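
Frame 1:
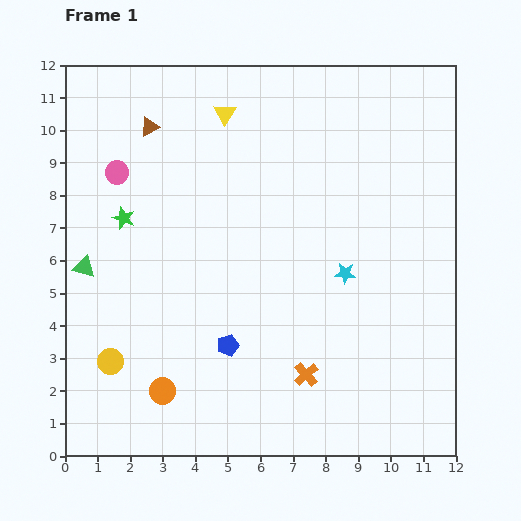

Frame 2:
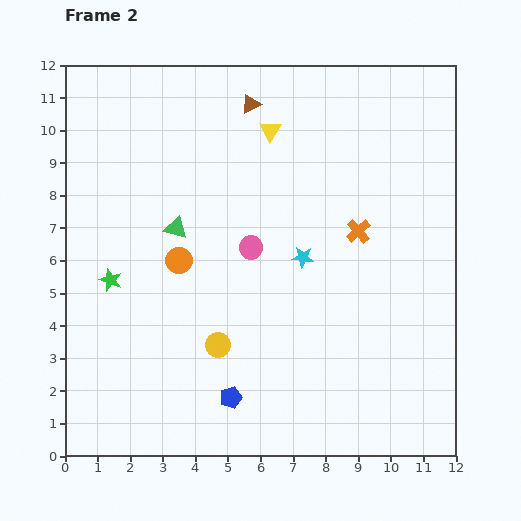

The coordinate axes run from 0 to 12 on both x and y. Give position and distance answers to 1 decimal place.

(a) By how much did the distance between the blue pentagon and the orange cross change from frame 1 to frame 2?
+3.8

Distance in frame 1: 2.6. Distance in frame 2: 6.4.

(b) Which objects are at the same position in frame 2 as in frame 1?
none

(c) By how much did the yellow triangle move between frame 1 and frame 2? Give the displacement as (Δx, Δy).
(1.4, -0.5)

The yellow triangle was at (4.9, 10.5) in frame 1 and (6.3, 10.0) in frame 2.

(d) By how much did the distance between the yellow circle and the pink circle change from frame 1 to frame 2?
-2.6

Distance in frame 1: 5.8. Distance in frame 2: 3.2.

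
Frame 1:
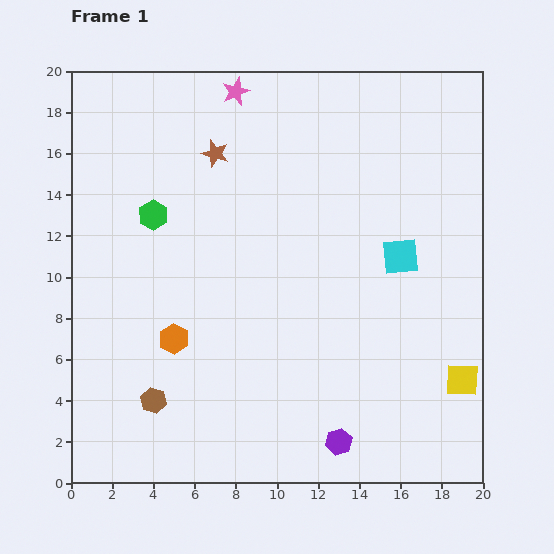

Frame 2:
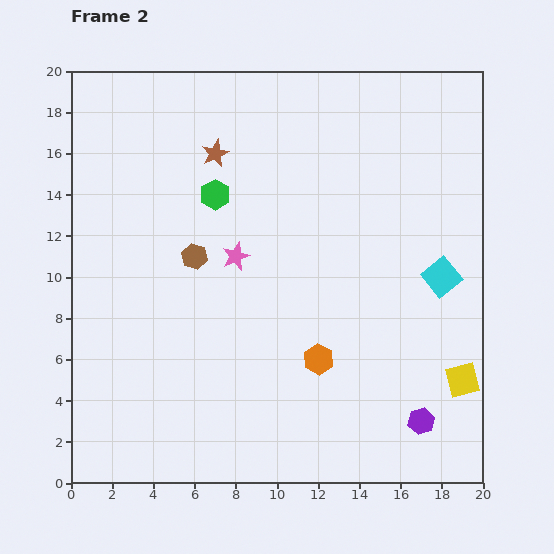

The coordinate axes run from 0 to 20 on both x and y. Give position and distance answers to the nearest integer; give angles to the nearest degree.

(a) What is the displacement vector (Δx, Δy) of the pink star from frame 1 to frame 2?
(0, -8)

The pink star was at (8, 19) in frame 1 and (8, 11) in frame 2.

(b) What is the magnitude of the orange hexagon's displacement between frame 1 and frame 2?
7

The orange hexagon moved from (5, 7) to (12, 6), a distance of √(7² + 1²) ≈ 7.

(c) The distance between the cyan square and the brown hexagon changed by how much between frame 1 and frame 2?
-2

Distance in frame 1: 14. Distance in frame 2: 12.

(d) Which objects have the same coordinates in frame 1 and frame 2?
the brown star, the yellow square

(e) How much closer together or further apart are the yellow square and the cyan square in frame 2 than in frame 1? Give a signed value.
-2

Distance in frame 1: 7. Distance in frame 2: 5.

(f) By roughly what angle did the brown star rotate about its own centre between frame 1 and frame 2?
31° clockwise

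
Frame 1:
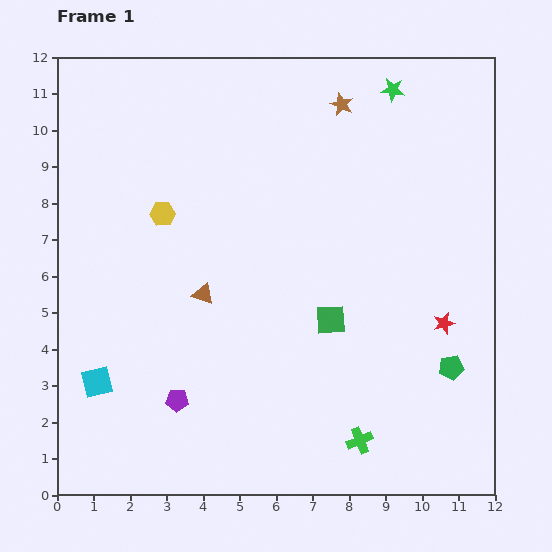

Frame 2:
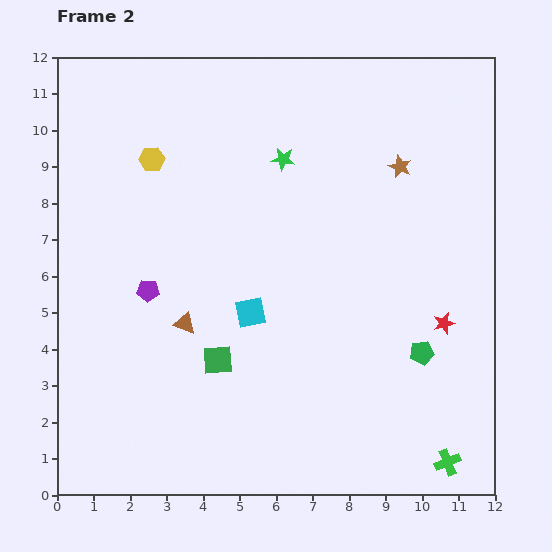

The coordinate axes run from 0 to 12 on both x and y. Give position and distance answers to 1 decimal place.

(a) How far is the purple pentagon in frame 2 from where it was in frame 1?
3.1

The purple pentagon moved from (3.3, 2.6) to (2.5, 5.6), a distance of √(0.8² + 3.0²) ≈ 3.1.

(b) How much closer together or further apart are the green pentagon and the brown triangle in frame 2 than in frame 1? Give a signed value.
-0.6

Distance in frame 1: 7.1. Distance in frame 2: 6.5.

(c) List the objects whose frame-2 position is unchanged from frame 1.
the red star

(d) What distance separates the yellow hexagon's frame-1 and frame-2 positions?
1.5

The yellow hexagon moved from (2.9, 7.7) to (2.6, 9.2), a distance of √(0.3² + 1.5²) ≈ 1.5.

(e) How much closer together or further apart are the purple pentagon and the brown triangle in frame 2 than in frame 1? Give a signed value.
-1.7

Distance in frame 1: 3.0. Distance in frame 2: 1.3.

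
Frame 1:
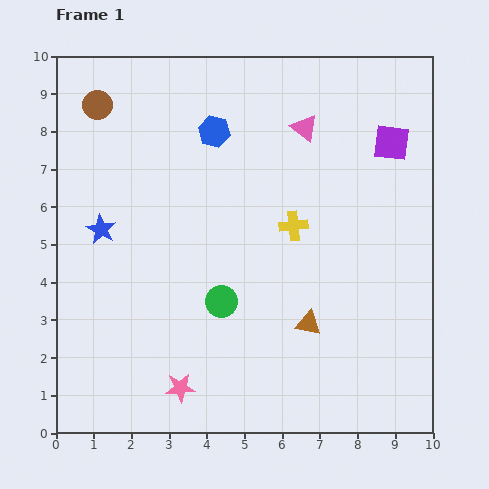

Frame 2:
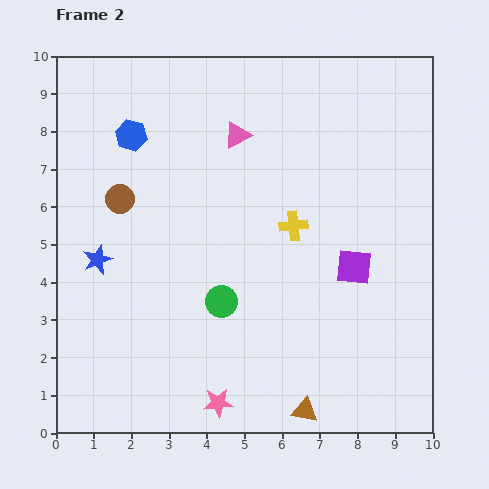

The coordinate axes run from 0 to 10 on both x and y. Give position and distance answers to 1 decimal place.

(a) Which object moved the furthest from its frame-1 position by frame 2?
the purple square

(moved 3.4; next 2.6)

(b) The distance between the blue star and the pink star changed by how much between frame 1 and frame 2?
+0.3

Distance in frame 1: 4.7. Distance in frame 2: 5.0.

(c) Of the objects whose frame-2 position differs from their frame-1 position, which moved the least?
the blue star

(moved 0.8)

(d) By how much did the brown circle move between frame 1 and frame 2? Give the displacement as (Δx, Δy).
(0.6, -2.5)

The brown circle was at (1.1, 8.7) in frame 1 and (1.7, 6.2) in frame 2.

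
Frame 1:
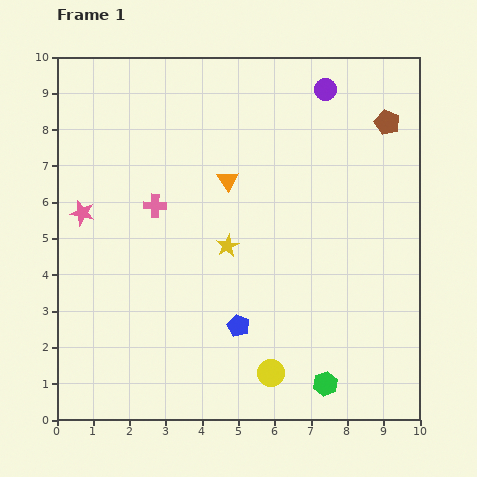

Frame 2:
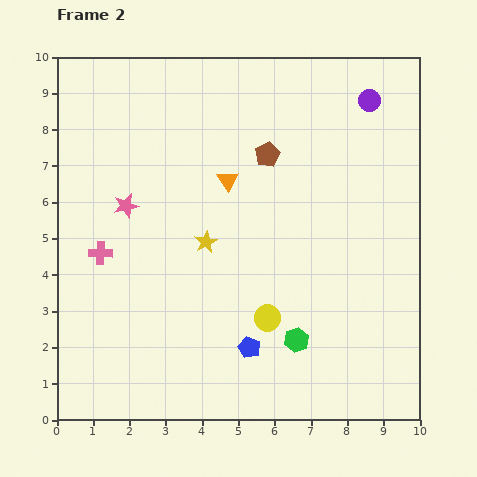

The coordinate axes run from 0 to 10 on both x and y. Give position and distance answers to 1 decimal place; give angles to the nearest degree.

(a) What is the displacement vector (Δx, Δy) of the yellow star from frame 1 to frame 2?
(-0.6, 0.1)

The yellow star was at (4.7, 4.8) in frame 1 and (4.1, 4.9) in frame 2.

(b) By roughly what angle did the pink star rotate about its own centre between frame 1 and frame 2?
26° counter-clockwise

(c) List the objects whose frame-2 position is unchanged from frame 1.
the orange triangle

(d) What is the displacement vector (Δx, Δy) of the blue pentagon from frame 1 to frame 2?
(0.3, -0.6)

The blue pentagon was at (5.0, 2.6) in frame 1 and (5.3, 2.0) in frame 2.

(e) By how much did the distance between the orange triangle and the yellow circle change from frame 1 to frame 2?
-1.4

Distance in frame 1: 5.4. Distance in frame 2: 4.0.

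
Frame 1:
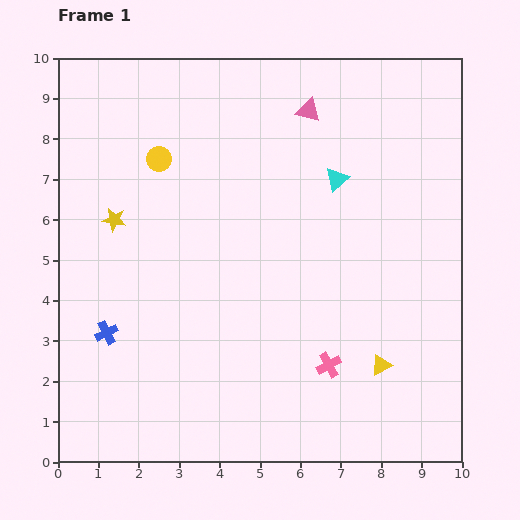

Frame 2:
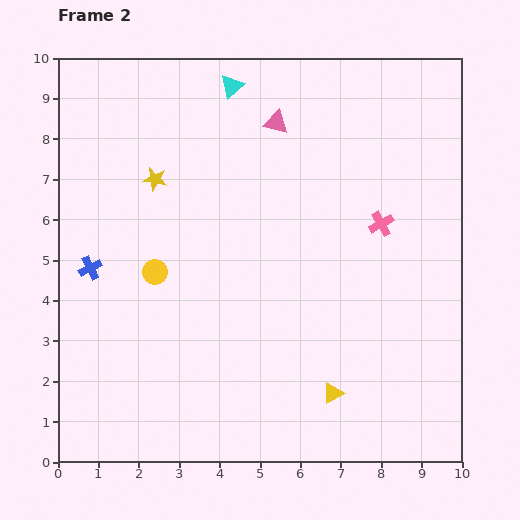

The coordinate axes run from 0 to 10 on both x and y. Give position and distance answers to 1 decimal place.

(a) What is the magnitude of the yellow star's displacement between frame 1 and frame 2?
1.4

The yellow star moved from (1.4, 6.0) to (2.4, 7.0), a distance of √(1.0² + 1.0²) ≈ 1.4.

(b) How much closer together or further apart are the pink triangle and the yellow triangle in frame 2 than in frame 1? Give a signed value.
+0.2

Distance in frame 1: 6.6. Distance in frame 2: 6.8.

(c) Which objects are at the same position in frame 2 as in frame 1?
none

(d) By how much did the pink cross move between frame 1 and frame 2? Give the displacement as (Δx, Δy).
(1.3, 3.5)

The pink cross was at (6.7, 2.4) in frame 1 and (8.0, 5.9) in frame 2.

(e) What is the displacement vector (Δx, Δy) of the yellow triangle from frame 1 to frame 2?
(-1.2, -0.7)

The yellow triangle was at (8.0, 2.4) in frame 1 and (6.8, 1.7) in frame 2.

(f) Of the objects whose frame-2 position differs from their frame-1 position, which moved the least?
the pink triangle

(moved 0.9)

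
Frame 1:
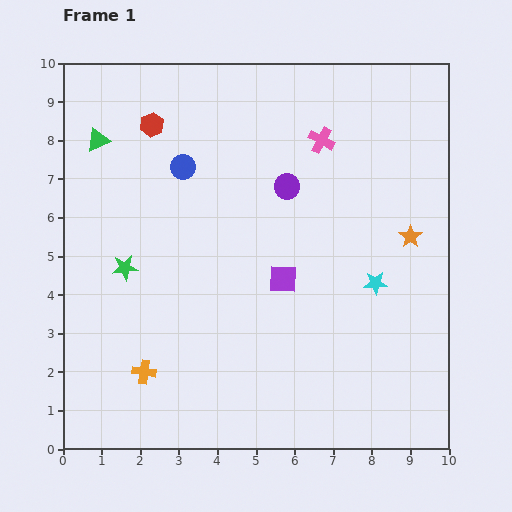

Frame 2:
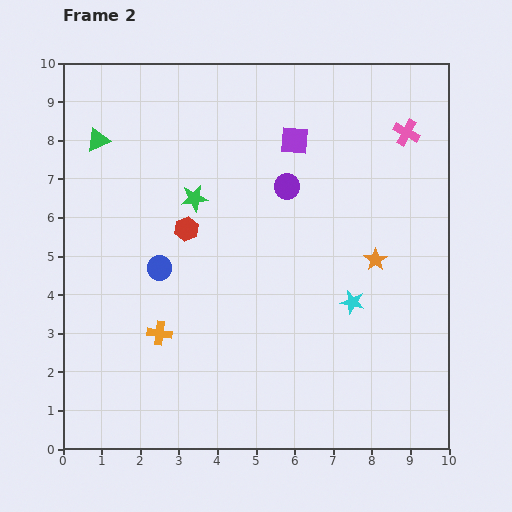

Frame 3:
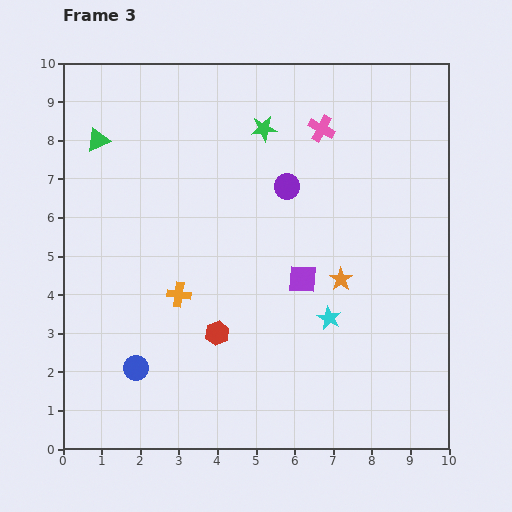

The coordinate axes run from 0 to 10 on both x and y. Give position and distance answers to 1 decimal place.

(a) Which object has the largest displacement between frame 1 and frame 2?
the purple square

(moved 3.6; next 2.8)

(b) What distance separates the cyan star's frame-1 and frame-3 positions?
1.5

The cyan star moved from (8.1, 4.3) to (6.9, 3.4), a distance of √(1.2² + 0.9²) ≈ 1.5.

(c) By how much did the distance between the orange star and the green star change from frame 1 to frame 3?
-3.0

Distance in frame 1: 7.4. Distance in frame 3: 4.4.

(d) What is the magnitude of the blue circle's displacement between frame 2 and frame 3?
2.7

The blue circle moved from (2.5, 4.7) to (1.9, 2.1), a distance of √(0.6² + 2.6²) ≈ 2.7.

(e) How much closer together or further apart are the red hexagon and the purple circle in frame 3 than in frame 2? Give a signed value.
+1.4

Distance in frame 2: 2.8. Distance in frame 3: 4.2.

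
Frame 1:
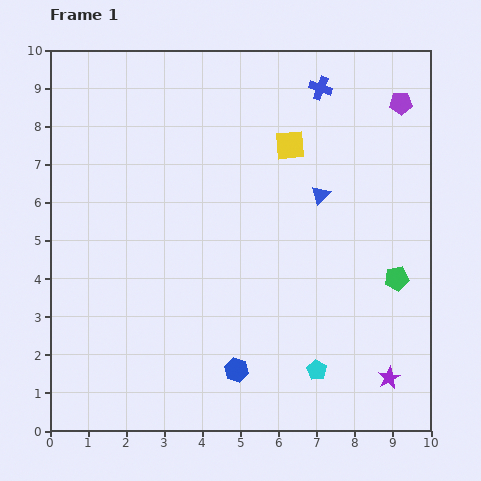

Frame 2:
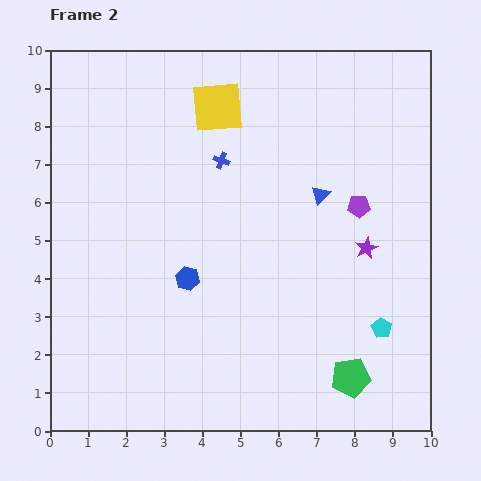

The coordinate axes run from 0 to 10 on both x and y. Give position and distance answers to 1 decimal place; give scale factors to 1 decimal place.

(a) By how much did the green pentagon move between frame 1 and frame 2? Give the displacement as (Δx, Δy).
(-1.2, -2.6)

The green pentagon was at (9.1, 4.0) in frame 1 and (7.9, 1.4) in frame 2.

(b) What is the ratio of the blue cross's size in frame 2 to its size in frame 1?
0.7×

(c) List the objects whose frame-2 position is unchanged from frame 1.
the blue triangle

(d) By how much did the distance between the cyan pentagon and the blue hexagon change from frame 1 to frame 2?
+3.2

Distance in frame 1: 2.1. Distance in frame 2: 5.3.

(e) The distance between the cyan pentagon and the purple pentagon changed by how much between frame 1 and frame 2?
-4.0

Distance in frame 1: 7.3. Distance in frame 2: 3.3.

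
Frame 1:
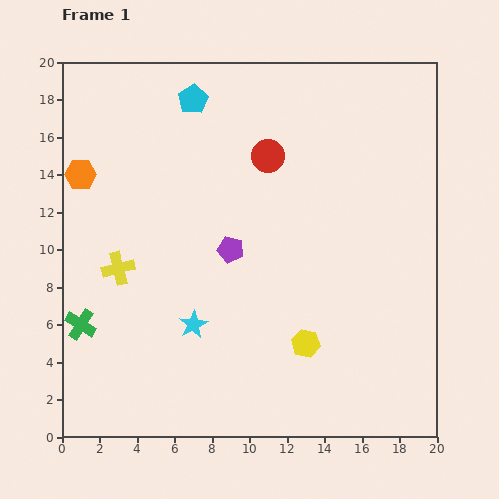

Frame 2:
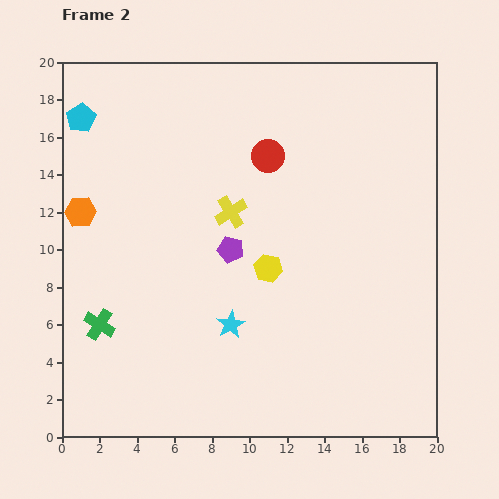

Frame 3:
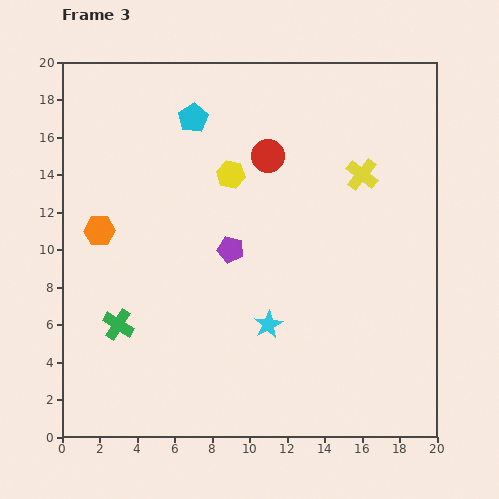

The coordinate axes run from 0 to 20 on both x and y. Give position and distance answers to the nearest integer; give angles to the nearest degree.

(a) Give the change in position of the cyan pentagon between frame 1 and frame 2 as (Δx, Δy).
(-6, -1)

The cyan pentagon was at (7, 18) in frame 1 and (1, 17) in frame 2.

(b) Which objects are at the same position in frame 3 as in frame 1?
the purple pentagon, the red circle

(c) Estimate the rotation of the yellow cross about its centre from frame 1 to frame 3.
38° counter-clockwise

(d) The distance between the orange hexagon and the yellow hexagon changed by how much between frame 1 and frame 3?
-7

Distance in frame 1: 15. Distance in frame 3: 8.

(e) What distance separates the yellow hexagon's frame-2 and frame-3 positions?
5

The yellow hexagon moved from (11, 9) to (9, 14), a distance of √(2² + 5²) ≈ 5.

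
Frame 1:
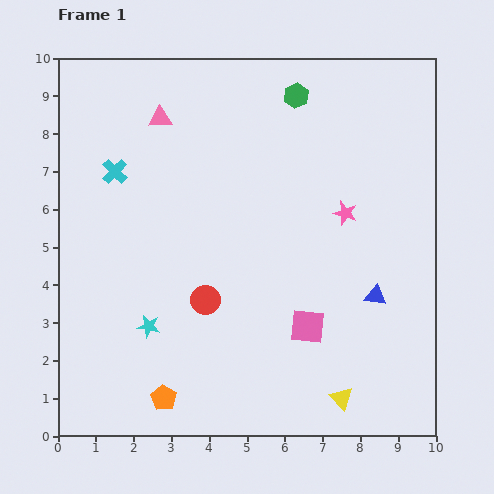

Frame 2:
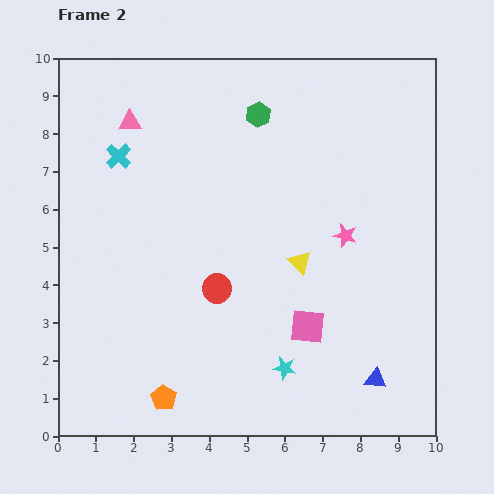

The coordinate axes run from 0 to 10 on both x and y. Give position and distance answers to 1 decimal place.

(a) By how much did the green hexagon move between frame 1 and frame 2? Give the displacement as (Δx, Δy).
(-1.0, -0.5)

The green hexagon was at (6.3, 9.0) in frame 1 and (5.3, 8.5) in frame 2.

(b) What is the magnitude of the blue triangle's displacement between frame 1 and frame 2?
2.2

The blue triangle moved from (8.4, 3.7) to (8.4, 1.5), a distance of √(0.0² + 2.2²) ≈ 2.2.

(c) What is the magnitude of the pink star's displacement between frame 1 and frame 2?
0.6

The pink star moved from (7.6, 5.9) to (7.6, 5.3), a distance of √(0.0² + 0.6²) ≈ 0.6.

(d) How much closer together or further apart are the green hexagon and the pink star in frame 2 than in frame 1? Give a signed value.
+0.5

Distance in frame 1: 3.4. Distance in frame 2: 3.9.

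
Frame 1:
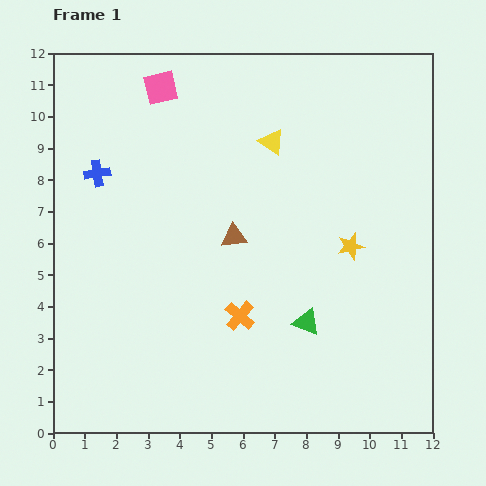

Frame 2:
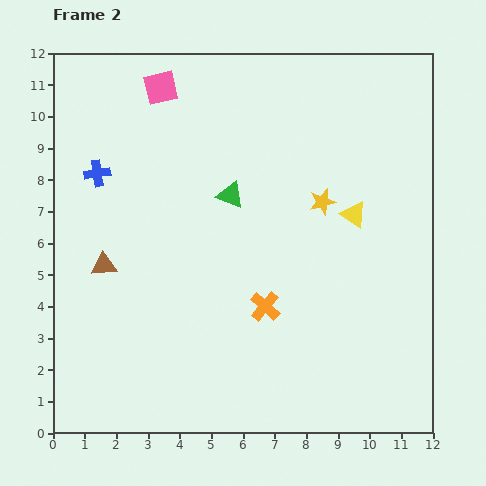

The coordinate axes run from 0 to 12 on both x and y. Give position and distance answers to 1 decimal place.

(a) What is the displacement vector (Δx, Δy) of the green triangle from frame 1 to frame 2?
(-2.4, 4.0)

The green triangle was at (8.0, 3.5) in frame 1 and (5.6, 7.5) in frame 2.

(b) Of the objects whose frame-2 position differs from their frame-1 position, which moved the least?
the orange cross

(moved 0.9)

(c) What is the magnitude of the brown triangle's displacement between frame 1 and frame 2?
4.2

The brown triangle moved from (5.7, 6.2) to (1.6, 5.3), a distance of √(4.1² + 0.9²) ≈ 4.2.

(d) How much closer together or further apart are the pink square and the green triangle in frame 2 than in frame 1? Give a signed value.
-4.7

Distance in frame 1: 8.7. Distance in frame 2: 4.0.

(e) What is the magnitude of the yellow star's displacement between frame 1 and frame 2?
1.7

The yellow star moved from (9.4, 5.9) to (8.5, 7.3), a distance of √(0.9² + 1.4²) ≈ 1.7.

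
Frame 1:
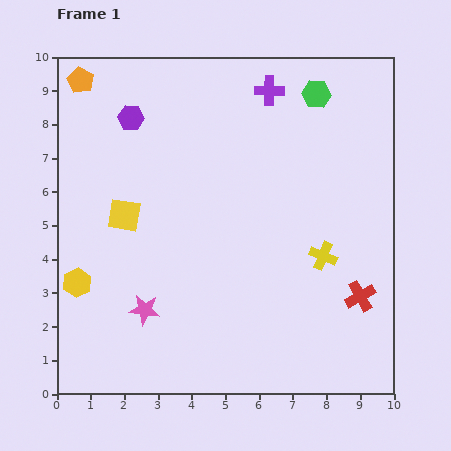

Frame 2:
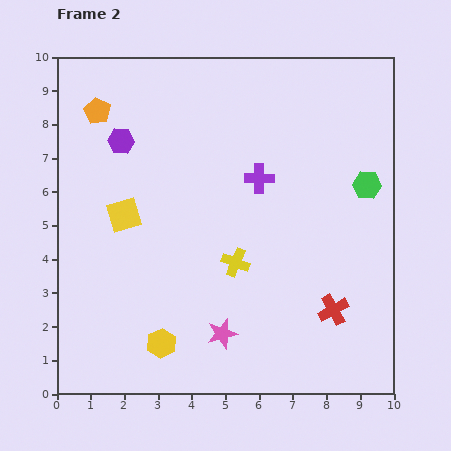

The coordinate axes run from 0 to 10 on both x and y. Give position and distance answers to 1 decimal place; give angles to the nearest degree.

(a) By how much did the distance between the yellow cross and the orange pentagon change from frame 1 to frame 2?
-2.8

Distance in frame 1: 8.9. Distance in frame 2: 6.1.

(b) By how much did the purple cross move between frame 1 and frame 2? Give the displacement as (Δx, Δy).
(-0.3, -2.6)

The purple cross was at (6.3, 9.0) in frame 1 and (6.0, 6.4) in frame 2.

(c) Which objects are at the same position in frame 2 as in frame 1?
the yellow square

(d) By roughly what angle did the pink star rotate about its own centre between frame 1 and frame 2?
22° counter-clockwise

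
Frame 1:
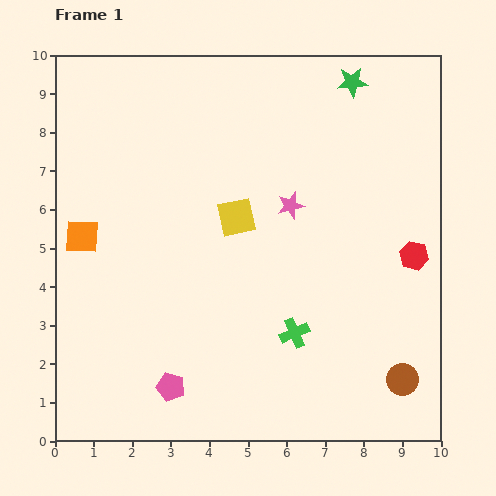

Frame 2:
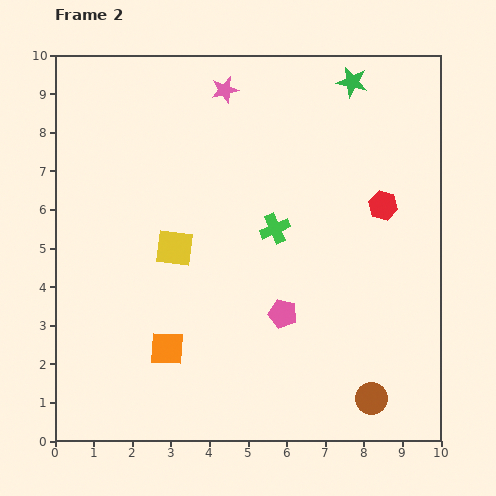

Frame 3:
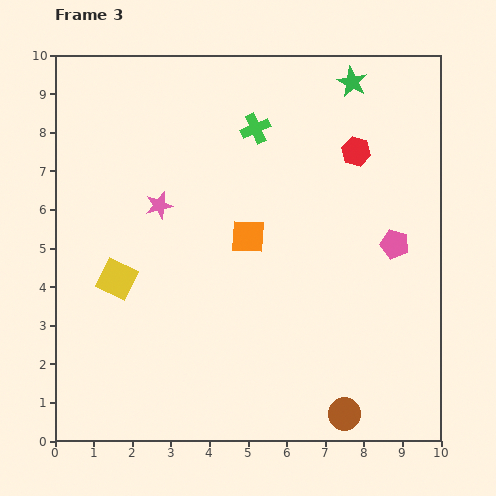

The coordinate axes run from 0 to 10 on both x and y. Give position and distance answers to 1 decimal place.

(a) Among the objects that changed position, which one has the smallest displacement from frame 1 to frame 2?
the brown circle

(moved 0.9)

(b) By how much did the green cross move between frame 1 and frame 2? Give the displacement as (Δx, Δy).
(-0.5, 2.7)

The green cross was at (6.2, 2.8) in frame 1 and (5.7, 5.5) in frame 2.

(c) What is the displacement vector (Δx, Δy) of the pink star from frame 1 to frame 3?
(-3.4, 0.0)

The pink star was at (6.1, 6.1) in frame 1 and (2.7, 6.1) in frame 3.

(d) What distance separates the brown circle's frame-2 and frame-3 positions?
0.8

The brown circle moved from (8.2, 1.1) to (7.5, 0.7), a distance of √(0.7² + 0.4²) ≈ 0.8.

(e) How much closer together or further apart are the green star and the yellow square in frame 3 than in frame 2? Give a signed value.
+1.7

Distance in frame 2: 6.3. Distance in frame 3: 8.0.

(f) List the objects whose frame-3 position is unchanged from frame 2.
the green star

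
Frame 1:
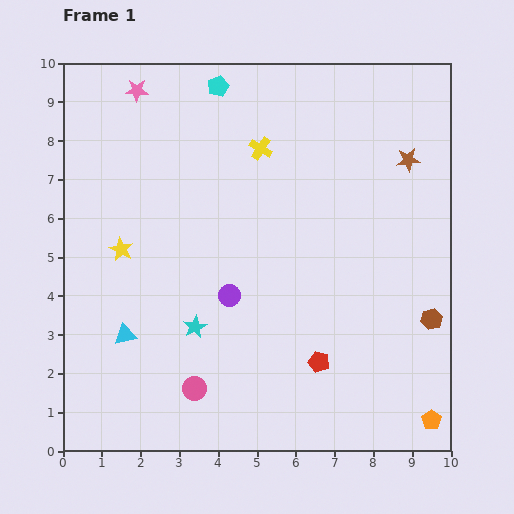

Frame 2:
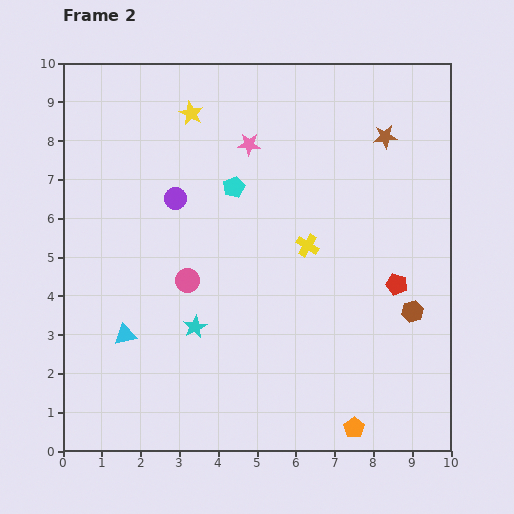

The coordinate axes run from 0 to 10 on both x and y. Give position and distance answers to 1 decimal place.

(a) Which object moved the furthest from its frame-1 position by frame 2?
the yellow star

(moved 3.9; next 3.2)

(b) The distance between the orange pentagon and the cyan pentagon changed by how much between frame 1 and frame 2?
-3.3

Distance in frame 1: 10.2. Distance in frame 2: 6.9.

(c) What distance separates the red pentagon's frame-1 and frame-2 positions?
2.8

The red pentagon moved from (6.6, 2.3) to (8.6, 4.3), a distance of √(2.0² + 2.0²) ≈ 2.8.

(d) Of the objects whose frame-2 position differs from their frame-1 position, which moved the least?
the brown hexagon

(moved 0.5)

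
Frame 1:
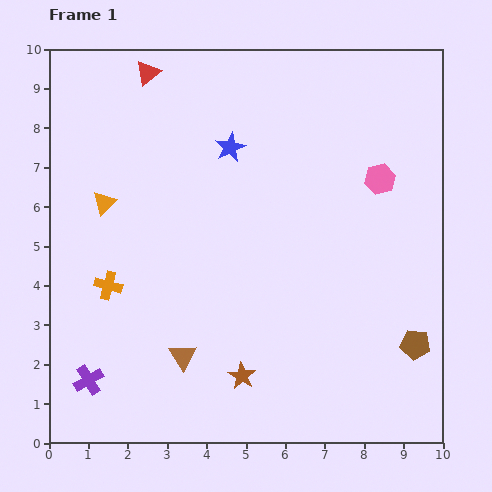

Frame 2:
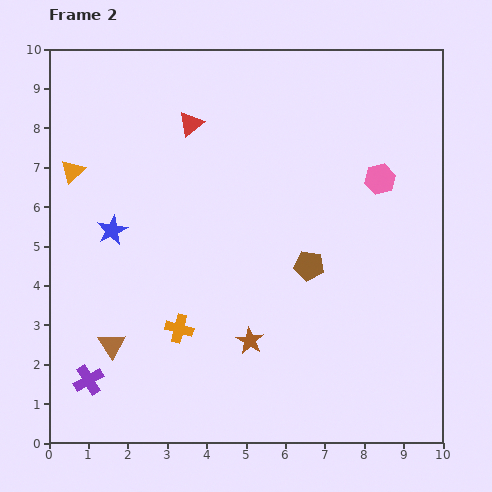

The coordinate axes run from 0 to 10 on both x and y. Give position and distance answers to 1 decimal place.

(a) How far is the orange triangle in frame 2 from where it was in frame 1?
1.1

The orange triangle moved from (1.4, 6.1) to (0.6, 6.9), a distance of √(0.8² + 0.8²) ≈ 1.1.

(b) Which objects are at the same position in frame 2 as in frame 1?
the purple cross, the pink hexagon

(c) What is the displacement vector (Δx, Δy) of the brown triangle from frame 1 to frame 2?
(-1.8, 0.3)

The brown triangle was at (3.4, 2.2) in frame 1 and (1.6, 2.5) in frame 2.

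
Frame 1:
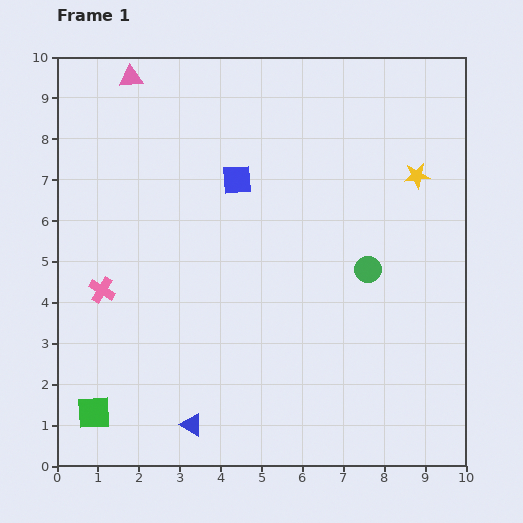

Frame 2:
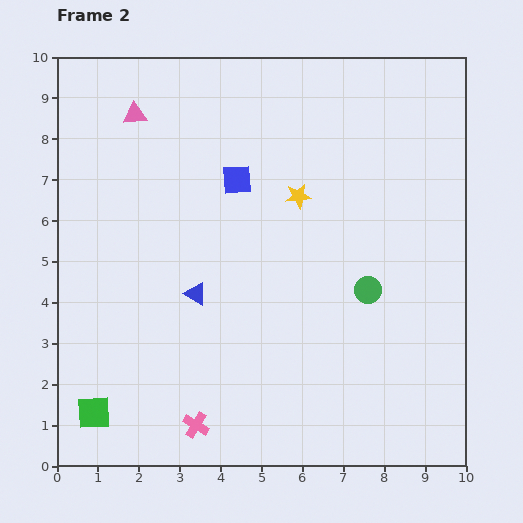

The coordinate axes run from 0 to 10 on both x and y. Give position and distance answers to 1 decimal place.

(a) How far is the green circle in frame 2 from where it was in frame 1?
0.5

The green circle moved from (7.6, 4.8) to (7.6, 4.3), a distance of √(0.0² + 0.5²) ≈ 0.5.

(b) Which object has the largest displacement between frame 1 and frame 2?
the pink cross

(moved 4.0; next 3.2)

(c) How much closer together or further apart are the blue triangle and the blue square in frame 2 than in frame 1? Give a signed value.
-3.1

Distance in frame 1: 6.1. Distance in frame 2: 3.0.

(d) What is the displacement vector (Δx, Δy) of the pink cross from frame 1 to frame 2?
(2.3, -3.3)

The pink cross was at (1.1, 4.3) in frame 1 and (3.4, 1.0) in frame 2.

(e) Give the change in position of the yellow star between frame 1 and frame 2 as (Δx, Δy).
(-2.9, -0.5)

The yellow star was at (8.8, 7.1) in frame 1 and (5.9, 6.6) in frame 2.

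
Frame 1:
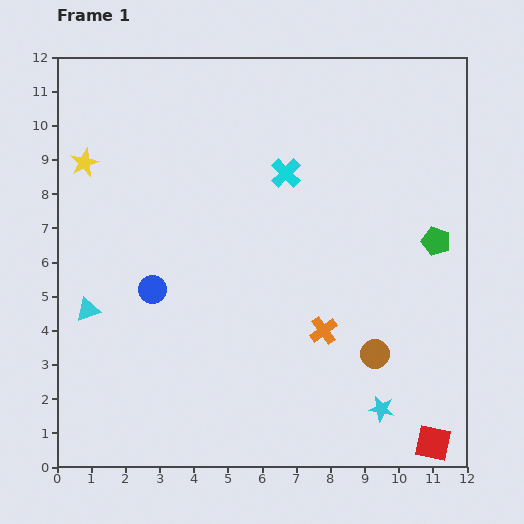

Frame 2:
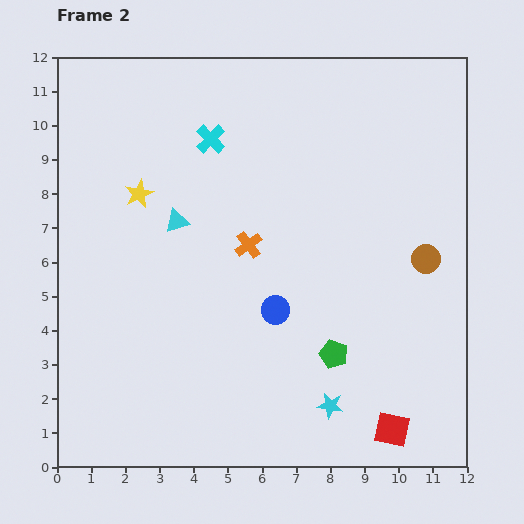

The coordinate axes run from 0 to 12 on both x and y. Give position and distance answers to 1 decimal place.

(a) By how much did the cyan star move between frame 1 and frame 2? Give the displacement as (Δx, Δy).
(-1.5, 0.1)

The cyan star was at (9.5, 1.7) in frame 1 and (8.0, 1.8) in frame 2.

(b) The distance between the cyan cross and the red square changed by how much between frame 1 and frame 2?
+1.0

Distance in frame 1: 9.0. Distance in frame 2: 10.0.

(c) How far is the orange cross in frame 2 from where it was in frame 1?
3.3

The orange cross moved from (7.8, 4.0) to (5.6, 6.5), a distance of √(2.2² + 2.5²) ≈ 3.3.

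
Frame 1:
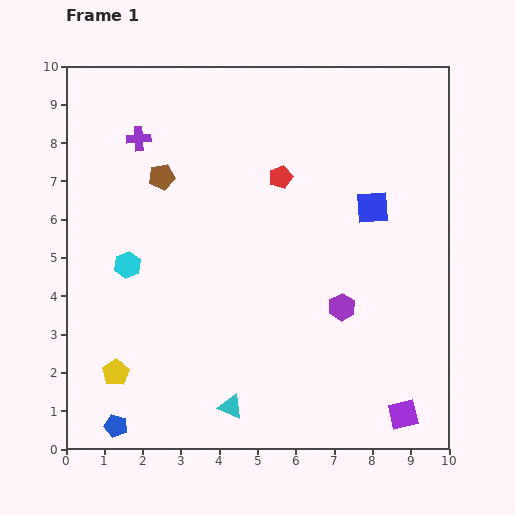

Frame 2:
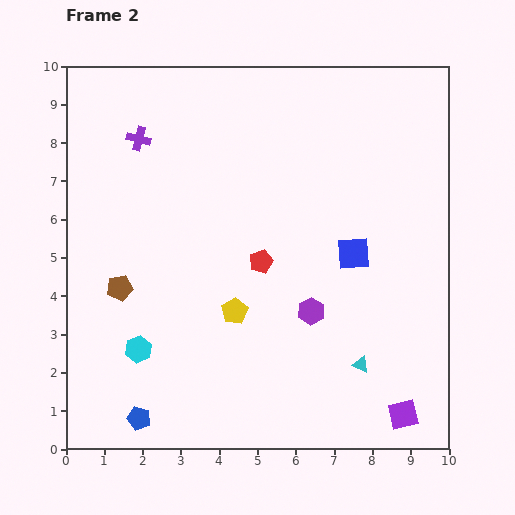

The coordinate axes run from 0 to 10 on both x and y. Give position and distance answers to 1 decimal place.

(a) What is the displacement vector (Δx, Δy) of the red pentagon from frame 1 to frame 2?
(-0.5, -2.2)

The red pentagon was at (5.6, 7.1) in frame 1 and (5.1, 4.9) in frame 2.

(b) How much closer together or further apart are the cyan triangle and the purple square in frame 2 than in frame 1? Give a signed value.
-2.8

Distance in frame 1: 4.5. Distance in frame 2: 1.7.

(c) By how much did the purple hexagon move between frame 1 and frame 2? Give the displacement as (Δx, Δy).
(-0.8, -0.1)

The purple hexagon was at (7.2, 3.7) in frame 1 and (6.4, 3.6) in frame 2.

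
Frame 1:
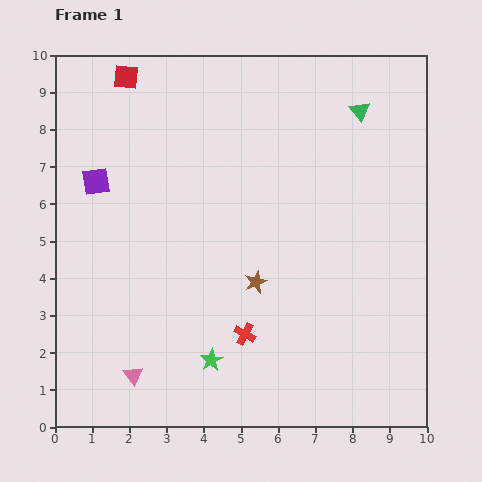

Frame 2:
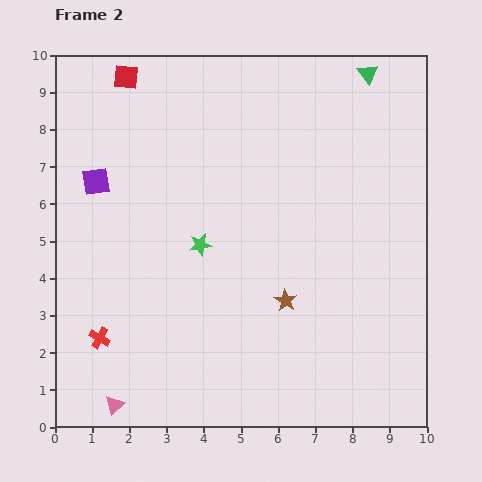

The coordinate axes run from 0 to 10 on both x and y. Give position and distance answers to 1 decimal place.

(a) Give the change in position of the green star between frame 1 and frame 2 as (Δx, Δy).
(-0.3, 3.1)

The green star was at (4.2, 1.8) in frame 1 and (3.9, 4.9) in frame 2.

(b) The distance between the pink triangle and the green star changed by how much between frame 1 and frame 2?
+2.8

Distance in frame 1: 2.1. Distance in frame 2: 4.9.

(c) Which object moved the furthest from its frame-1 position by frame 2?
the red cross

(moved 3.9; next 3.1)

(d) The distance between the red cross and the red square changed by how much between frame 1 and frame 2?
-0.6

Distance in frame 1: 7.6. Distance in frame 2: 7.0.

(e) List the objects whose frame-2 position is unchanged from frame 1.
the red square, the purple square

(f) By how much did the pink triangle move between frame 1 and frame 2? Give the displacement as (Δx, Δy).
(-0.5, -0.8)

The pink triangle was at (2.1, 1.4) in frame 1 and (1.6, 0.6) in frame 2.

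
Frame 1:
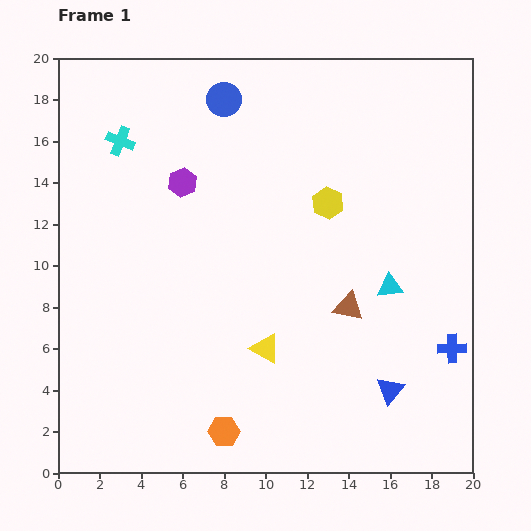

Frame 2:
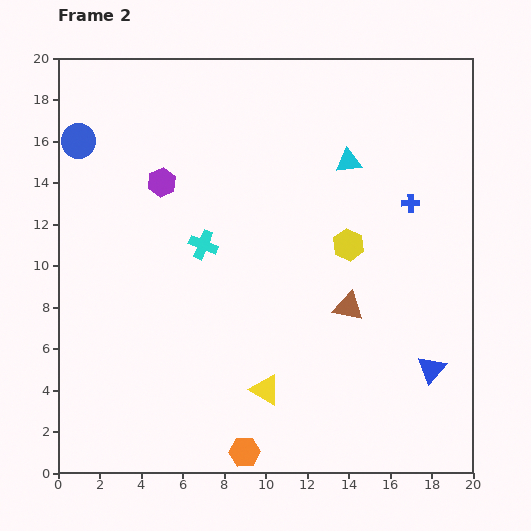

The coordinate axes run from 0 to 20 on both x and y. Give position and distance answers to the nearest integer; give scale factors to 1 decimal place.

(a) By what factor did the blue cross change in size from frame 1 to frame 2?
0.6×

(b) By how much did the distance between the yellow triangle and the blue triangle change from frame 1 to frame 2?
+2

Distance in frame 1: 6. Distance in frame 2: 8.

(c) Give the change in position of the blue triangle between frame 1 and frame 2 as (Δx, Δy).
(2, 1)

The blue triangle was at (16, 4) in frame 1 and (18, 5) in frame 2.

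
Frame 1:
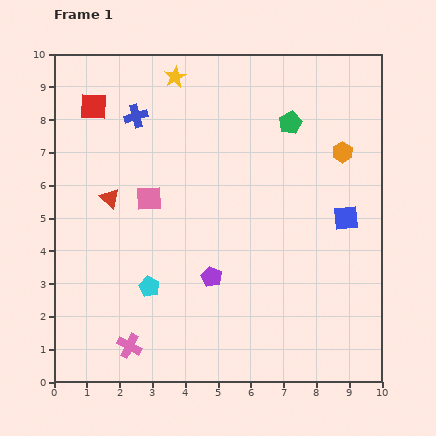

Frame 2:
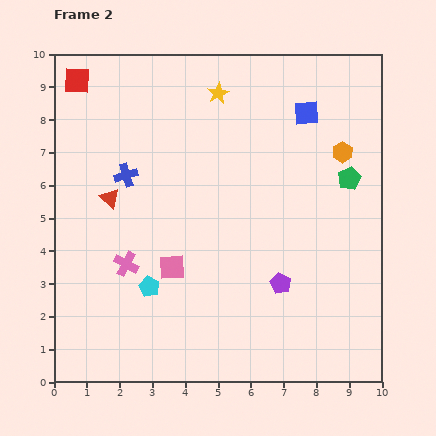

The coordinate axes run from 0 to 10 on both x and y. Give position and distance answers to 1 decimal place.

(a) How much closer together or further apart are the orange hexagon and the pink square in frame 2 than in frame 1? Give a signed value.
+0.2

Distance in frame 1: 6.1. Distance in frame 2: 6.3.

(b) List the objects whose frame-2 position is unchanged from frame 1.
the orange hexagon, the cyan pentagon, the red triangle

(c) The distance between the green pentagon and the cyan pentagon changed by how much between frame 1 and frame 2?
+0.3

Distance in frame 1: 6.6. Distance in frame 2: 6.9.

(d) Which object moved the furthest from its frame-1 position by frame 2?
the blue square

(moved 3.4; next 2.5)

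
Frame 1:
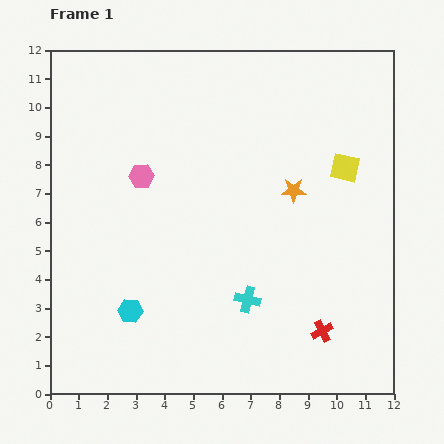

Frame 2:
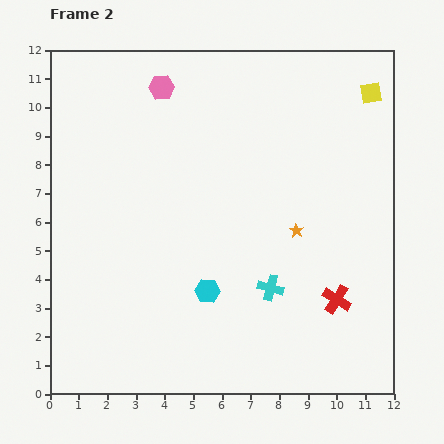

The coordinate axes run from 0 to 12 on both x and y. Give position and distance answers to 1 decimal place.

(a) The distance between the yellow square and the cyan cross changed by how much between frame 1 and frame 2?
+1.9

Distance in frame 1: 5.7. Distance in frame 2: 7.6.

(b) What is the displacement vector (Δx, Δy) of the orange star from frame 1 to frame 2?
(0.1, -1.4)

The orange star was at (8.5, 7.1) in frame 1 and (8.6, 5.7) in frame 2.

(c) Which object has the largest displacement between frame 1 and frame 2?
the pink hexagon

(moved 3.2; next 2.8)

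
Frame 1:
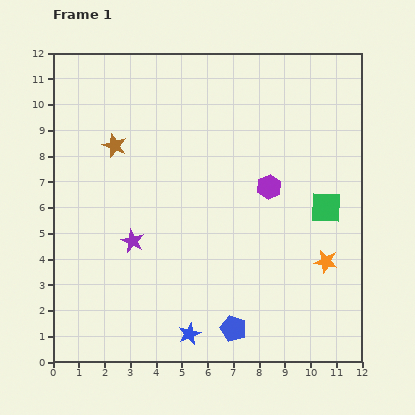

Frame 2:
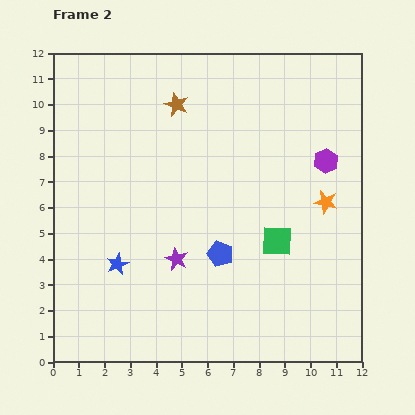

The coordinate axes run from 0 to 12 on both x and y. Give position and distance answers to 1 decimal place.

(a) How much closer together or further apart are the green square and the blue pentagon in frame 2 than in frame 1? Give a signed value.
-3.6

Distance in frame 1: 5.9. Distance in frame 2: 2.3.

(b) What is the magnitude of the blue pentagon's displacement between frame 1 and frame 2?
2.9

The blue pentagon moved from (7.0, 1.3) to (6.5, 4.2), a distance of √(0.5² + 2.9²) ≈ 2.9.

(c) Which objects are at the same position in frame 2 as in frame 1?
none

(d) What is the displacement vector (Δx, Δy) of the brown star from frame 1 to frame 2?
(2.4, 1.6)

The brown star was at (2.4, 8.4) in frame 1 and (4.8, 10.0) in frame 2.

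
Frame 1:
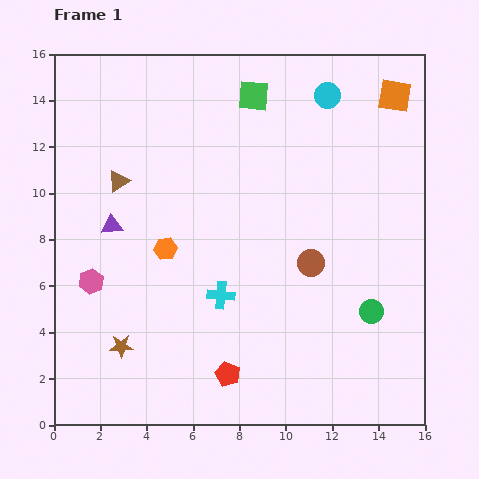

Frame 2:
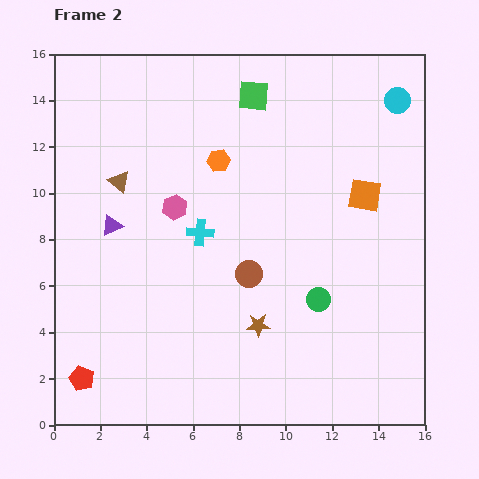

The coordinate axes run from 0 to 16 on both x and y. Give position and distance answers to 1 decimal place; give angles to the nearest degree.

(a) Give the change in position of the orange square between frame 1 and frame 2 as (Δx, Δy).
(-1.3, -4.3)

The orange square was at (14.7, 14.2) in frame 1 and (13.4, 9.9) in frame 2.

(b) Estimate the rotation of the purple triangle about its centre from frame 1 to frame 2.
18° counter-clockwise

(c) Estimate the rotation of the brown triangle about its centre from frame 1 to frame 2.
48° counter-clockwise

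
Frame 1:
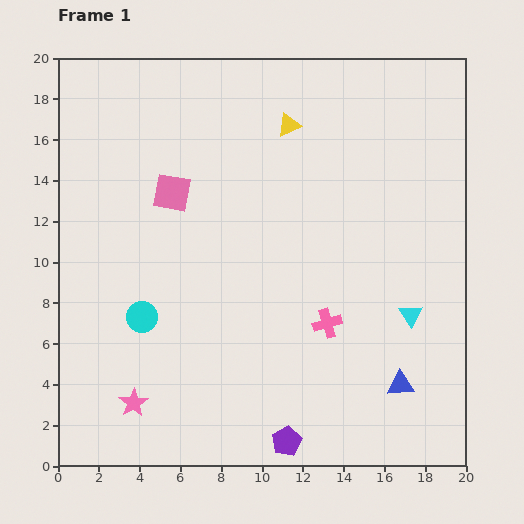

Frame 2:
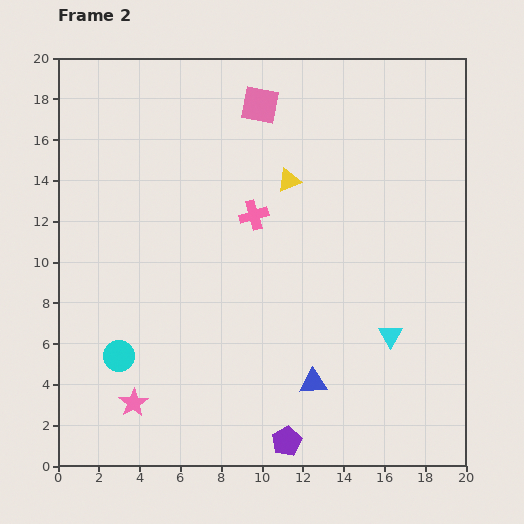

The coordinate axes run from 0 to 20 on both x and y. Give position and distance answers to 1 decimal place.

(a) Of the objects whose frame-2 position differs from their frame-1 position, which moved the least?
the cyan triangle

(moved 1.4)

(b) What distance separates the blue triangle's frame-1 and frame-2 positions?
4.3

The blue triangle moved from (16.8, 4.0) to (12.5, 4.1), a distance of √(4.3² + 0.1²) ≈ 4.3.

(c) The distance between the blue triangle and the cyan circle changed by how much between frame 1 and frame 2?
-3.5

Distance in frame 1: 13.1. Distance in frame 2: 9.6.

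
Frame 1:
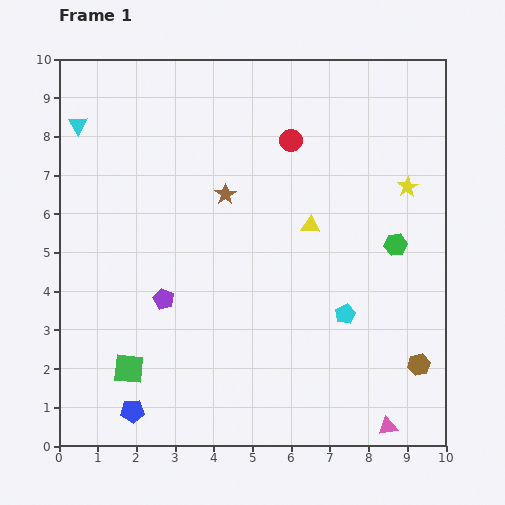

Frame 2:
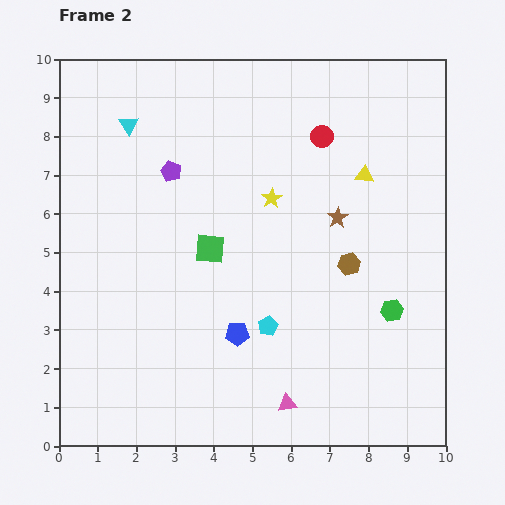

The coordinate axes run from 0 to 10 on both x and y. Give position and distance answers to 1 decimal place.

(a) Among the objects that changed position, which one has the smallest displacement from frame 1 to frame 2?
the red circle

(moved 0.8)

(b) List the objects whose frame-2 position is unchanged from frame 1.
none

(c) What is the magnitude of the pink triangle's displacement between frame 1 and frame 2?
2.7

The pink triangle moved from (8.5, 0.5) to (5.9, 1.1), a distance of √(2.6² + 0.6²) ≈ 2.7.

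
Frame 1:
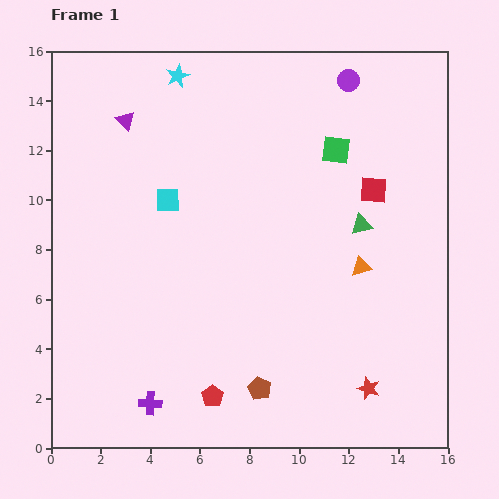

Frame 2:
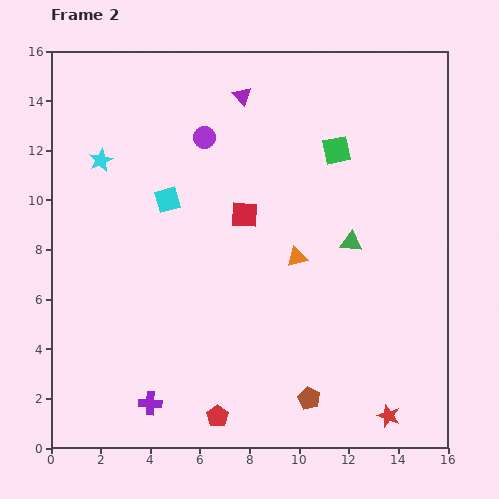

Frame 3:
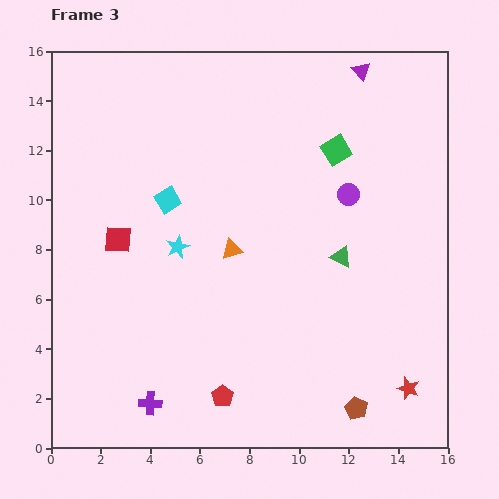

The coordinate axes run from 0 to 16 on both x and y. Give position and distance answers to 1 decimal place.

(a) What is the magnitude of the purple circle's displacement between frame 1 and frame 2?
6.2

The purple circle moved from (12.0, 14.8) to (6.2, 12.5), a distance of √(5.8² + 2.3²) ≈ 6.2.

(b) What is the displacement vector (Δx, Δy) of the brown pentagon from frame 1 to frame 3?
(3.9, -0.8)

The brown pentagon was at (8.4, 2.4) in frame 1 and (12.3, 1.6) in frame 3.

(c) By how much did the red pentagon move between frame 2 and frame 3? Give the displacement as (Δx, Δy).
(0.2, 0.8)

The red pentagon was at (6.7, 1.3) in frame 2 and (6.9, 2.1) in frame 3.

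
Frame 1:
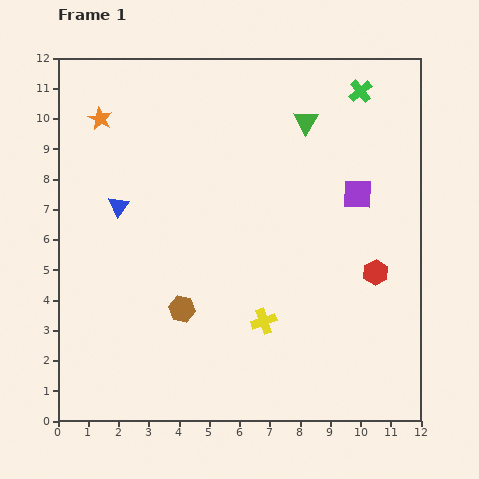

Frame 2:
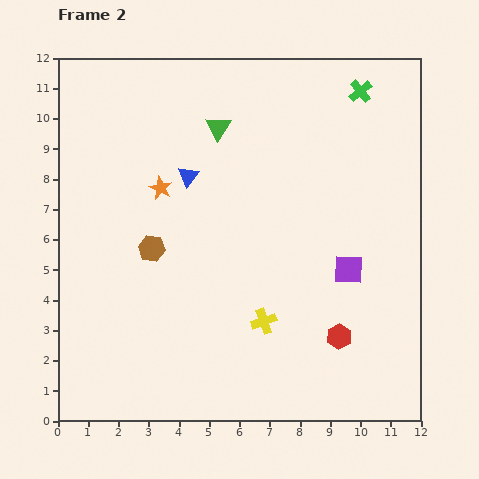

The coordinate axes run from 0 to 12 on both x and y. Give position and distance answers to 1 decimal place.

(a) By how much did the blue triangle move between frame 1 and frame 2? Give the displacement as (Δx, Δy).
(2.3, 1.0)

The blue triangle was at (2.0, 7.1) in frame 1 and (4.3, 8.1) in frame 2.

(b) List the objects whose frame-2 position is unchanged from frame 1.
the yellow cross, the green cross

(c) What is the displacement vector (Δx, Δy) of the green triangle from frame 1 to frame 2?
(-2.9, -0.2)

The green triangle was at (8.2, 9.9) in frame 1 and (5.3, 9.7) in frame 2.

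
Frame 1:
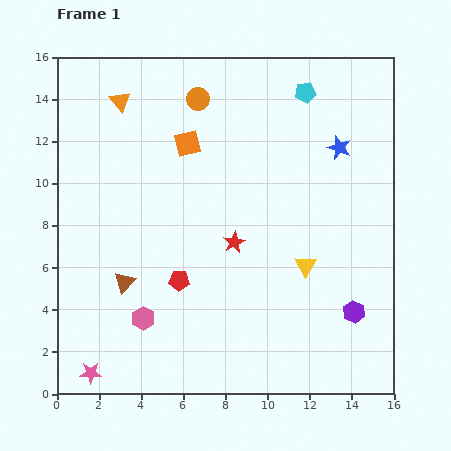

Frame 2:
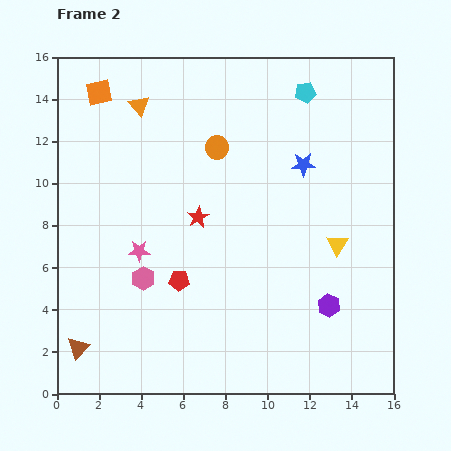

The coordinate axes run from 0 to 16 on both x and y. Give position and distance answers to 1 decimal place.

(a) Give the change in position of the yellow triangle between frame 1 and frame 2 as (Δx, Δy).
(1.5, 1.0)

The yellow triangle was at (11.8, 6.1) in frame 1 and (13.3, 7.1) in frame 2.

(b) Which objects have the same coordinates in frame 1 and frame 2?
the red pentagon, the cyan pentagon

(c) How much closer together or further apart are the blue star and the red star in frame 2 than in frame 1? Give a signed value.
-1.1

Distance in frame 1: 6.7. Distance in frame 2: 5.6.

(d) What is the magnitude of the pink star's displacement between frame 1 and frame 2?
6.2

The pink star moved from (1.6, 1.0) to (3.9, 6.8), a distance of √(2.3² + 5.8²) ≈ 6.2.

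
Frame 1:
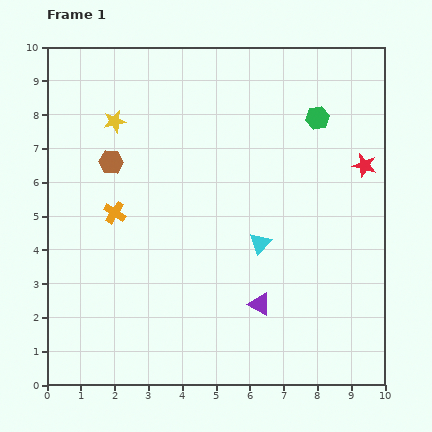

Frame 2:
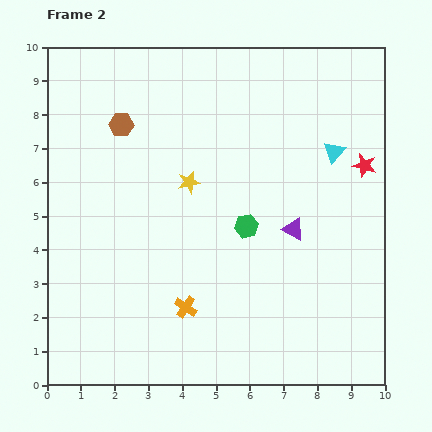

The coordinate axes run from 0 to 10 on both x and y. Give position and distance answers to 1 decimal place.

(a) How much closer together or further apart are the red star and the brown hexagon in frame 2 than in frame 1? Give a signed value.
-0.2

Distance in frame 1: 7.5. Distance in frame 2: 7.3.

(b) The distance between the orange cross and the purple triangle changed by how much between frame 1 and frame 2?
-1.2

Distance in frame 1: 5.1. Distance in frame 2: 3.9.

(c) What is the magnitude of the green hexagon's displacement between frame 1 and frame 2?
3.8

The green hexagon moved from (8.0, 7.9) to (5.9, 4.7), a distance of √(2.1² + 3.2²) ≈ 3.8.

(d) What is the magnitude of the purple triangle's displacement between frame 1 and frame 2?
2.4

The purple triangle moved from (6.3, 2.4) to (7.3, 4.6), a distance of √(1.0² + 2.2²) ≈ 2.4.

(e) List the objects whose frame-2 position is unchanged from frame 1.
the red star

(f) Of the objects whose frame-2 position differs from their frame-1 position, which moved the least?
the brown hexagon

(moved 1.1)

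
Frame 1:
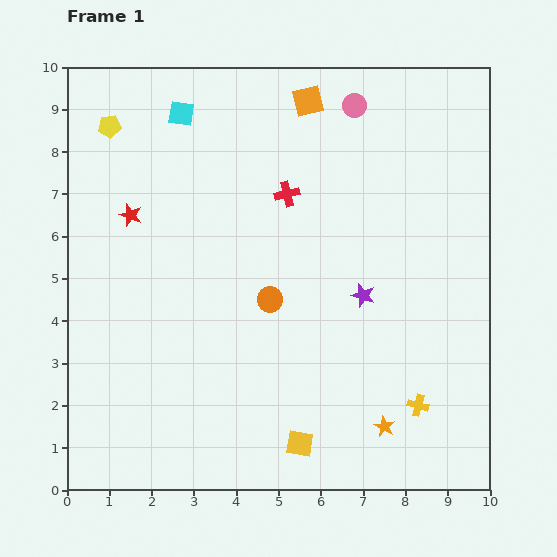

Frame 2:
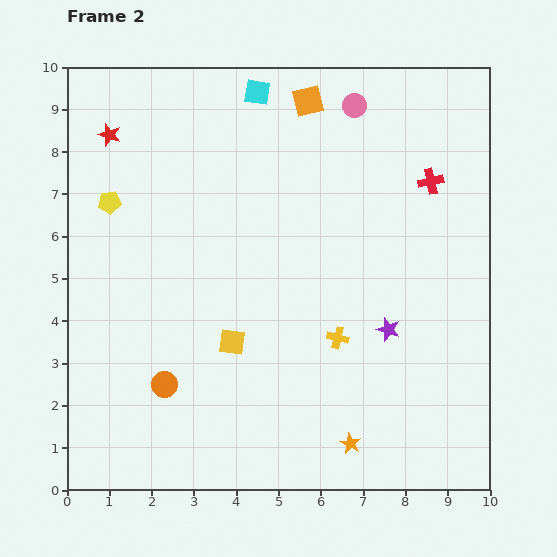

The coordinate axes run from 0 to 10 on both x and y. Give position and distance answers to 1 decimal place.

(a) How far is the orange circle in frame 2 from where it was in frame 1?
3.2

The orange circle moved from (4.8, 4.5) to (2.3, 2.5), a distance of √(2.5² + 2.0²) ≈ 3.2.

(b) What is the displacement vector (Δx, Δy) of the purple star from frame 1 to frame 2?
(0.6, -0.8)

The purple star was at (7.0, 4.6) in frame 1 and (7.6, 3.8) in frame 2.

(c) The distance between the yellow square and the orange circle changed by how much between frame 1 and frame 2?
-1.6

Distance in frame 1: 3.5. Distance in frame 2: 1.9.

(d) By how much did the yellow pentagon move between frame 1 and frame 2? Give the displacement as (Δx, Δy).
(0.0, -1.8)

The yellow pentagon was at (1.0, 8.6) in frame 1 and (1.0, 6.8) in frame 2.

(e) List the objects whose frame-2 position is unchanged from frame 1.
the pink circle, the orange square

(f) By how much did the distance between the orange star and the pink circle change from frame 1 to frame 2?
+0.4

Distance in frame 1: 7.6. Distance in frame 2: 8.0.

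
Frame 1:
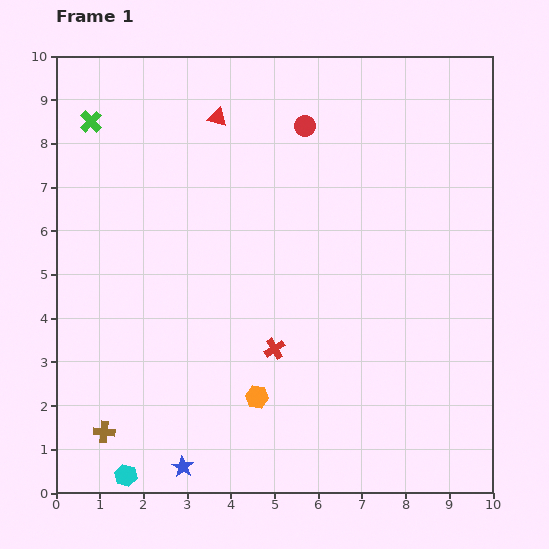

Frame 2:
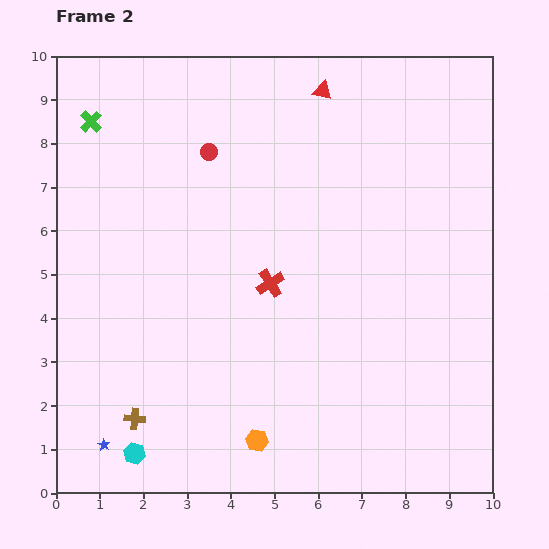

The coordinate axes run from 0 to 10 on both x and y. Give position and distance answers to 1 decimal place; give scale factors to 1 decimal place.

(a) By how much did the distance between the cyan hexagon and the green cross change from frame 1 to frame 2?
-0.4

Distance in frame 1: 8.1. Distance in frame 2: 7.7.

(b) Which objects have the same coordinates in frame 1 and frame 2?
the green cross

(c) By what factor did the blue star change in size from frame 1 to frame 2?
0.6×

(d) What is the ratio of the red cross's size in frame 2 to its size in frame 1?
1.3×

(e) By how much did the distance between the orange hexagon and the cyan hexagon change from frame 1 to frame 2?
-0.7

Distance in frame 1: 3.5. Distance in frame 2: 2.8.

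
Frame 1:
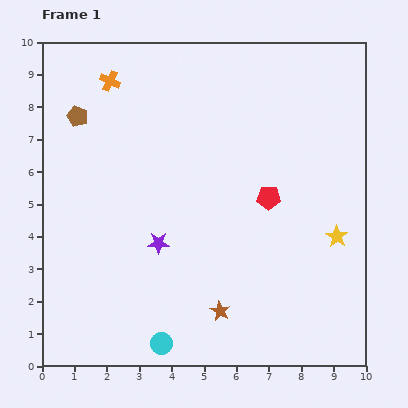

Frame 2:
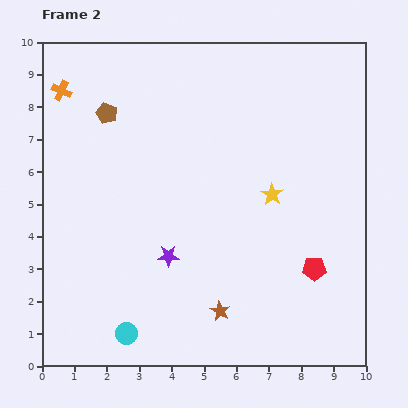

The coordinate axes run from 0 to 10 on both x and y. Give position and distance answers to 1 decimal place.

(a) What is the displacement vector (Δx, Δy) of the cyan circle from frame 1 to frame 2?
(-1.1, 0.3)

The cyan circle was at (3.7, 0.7) in frame 1 and (2.6, 1.0) in frame 2.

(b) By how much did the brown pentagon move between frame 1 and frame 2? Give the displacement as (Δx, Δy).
(0.9, 0.1)

The brown pentagon was at (1.1, 7.7) in frame 1 and (2.0, 7.8) in frame 2.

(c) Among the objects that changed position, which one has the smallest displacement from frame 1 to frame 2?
the purple star

(moved 0.5)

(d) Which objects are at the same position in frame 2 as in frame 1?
the brown star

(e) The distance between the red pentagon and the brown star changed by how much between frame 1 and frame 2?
-0.6

Distance in frame 1: 3.8. Distance in frame 2: 3.2.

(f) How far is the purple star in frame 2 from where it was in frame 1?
0.5

The purple star moved from (3.6, 3.8) to (3.9, 3.4), a distance of √(0.3² + 0.4²) ≈ 0.5.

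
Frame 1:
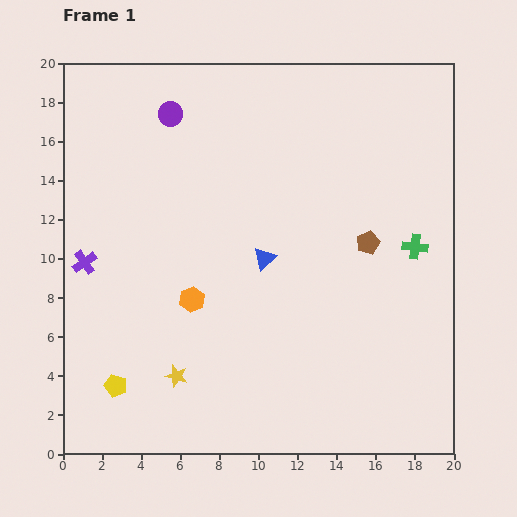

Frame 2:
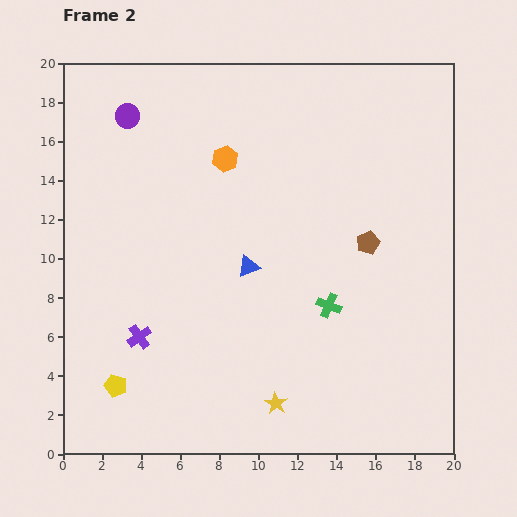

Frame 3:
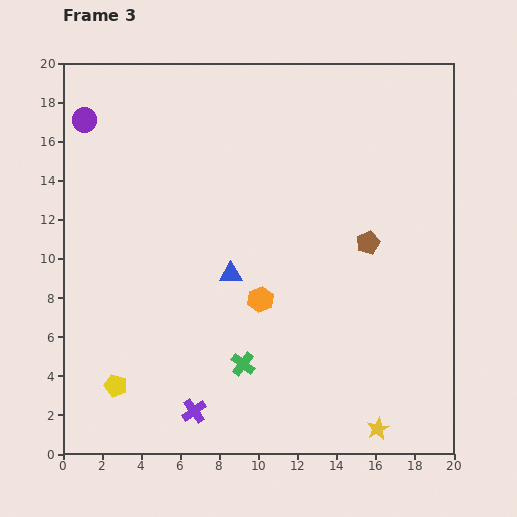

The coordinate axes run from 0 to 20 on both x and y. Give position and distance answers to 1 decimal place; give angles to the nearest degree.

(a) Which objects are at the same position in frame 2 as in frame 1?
the yellow pentagon, the brown pentagon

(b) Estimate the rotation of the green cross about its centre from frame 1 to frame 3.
31° clockwise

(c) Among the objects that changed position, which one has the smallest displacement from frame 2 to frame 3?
the blue triangle

(moved 1.0)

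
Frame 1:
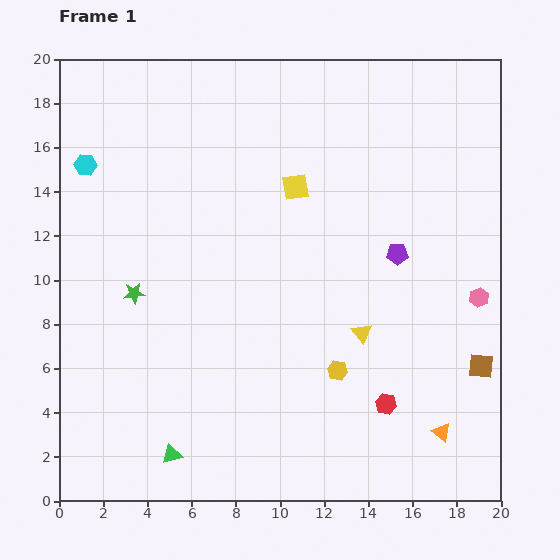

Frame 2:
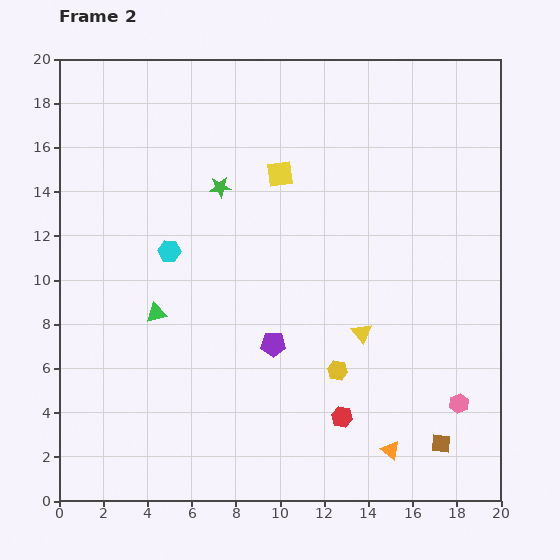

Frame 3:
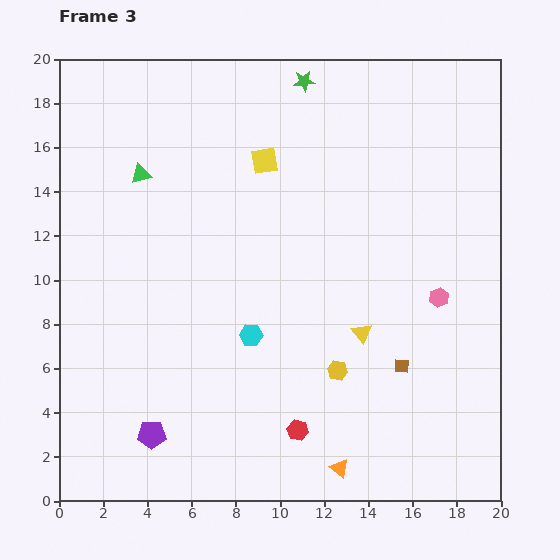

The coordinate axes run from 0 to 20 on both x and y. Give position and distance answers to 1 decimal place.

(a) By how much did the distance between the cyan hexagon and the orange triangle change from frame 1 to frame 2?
-6.6

Distance in frame 1: 20.1. Distance in frame 2: 13.5.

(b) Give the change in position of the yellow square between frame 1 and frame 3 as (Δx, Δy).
(-1.4, 1.2)

The yellow square was at (10.7, 14.2) in frame 1 and (9.3, 15.4) in frame 3.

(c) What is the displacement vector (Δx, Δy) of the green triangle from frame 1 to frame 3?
(-1.4, 12.7)

The green triangle was at (5.1, 2.1) in frame 1 and (3.7, 14.8) in frame 3.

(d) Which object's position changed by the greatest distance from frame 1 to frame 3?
the purple pentagon

(moved 13.8; next 12.8)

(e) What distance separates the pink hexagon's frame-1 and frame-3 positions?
1.8

The pink hexagon moved from (19.0, 9.2) to (17.2, 9.2), a distance of √(1.8² + 0.0²) ≈ 1.8.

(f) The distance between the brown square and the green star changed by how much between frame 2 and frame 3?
-1.7

Distance in frame 2: 15.3. Distance in frame 3: 13.6.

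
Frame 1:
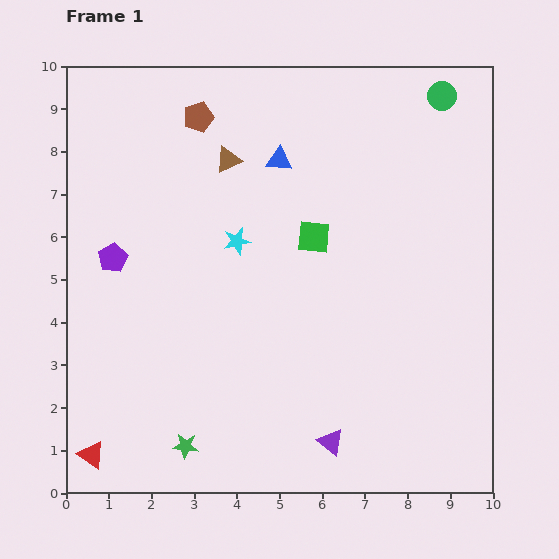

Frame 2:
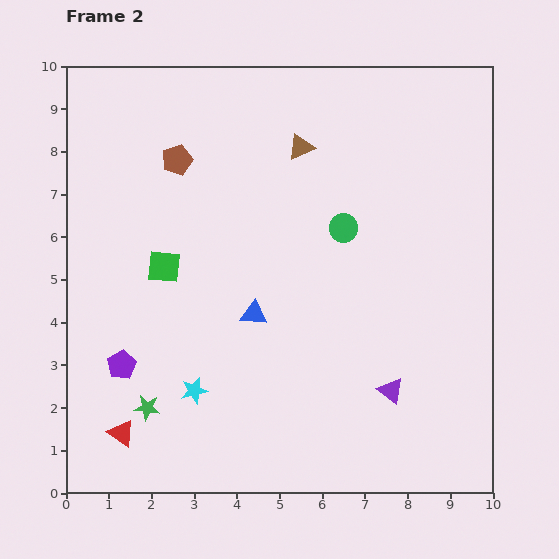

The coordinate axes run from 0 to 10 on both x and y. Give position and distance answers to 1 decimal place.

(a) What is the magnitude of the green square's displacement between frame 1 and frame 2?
3.6

The green square moved from (5.8, 6.0) to (2.3, 5.3), a distance of √(3.5² + 0.7²) ≈ 3.6.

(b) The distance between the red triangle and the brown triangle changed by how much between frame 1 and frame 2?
+0.3

Distance in frame 1: 7.6. Distance in frame 2: 7.9.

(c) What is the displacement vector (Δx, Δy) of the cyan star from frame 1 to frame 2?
(-1.0, -3.5)

The cyan star was at (4.0, 5.9) in frame 1 and (3.0, 2.4) in frame 2.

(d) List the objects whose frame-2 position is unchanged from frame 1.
none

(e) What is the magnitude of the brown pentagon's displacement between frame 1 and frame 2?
1.1

The brown pentagon moved from (3.1, 8.8) to (2.6, 7.8), a distance of √(0.5² + 1.0²) ≈ 1.1.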